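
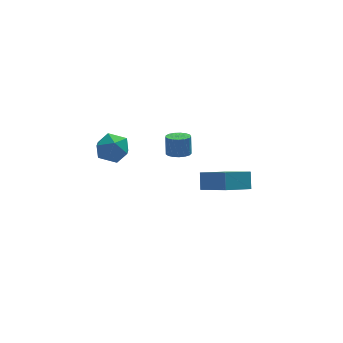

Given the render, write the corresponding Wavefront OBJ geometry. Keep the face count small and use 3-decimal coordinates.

v -2.676 -1.963 3.846
v -2.217 -2.712 3.308
v -3.943 -2.988 4.192
v -3.484 -3.737 3.654
v -3.078 -3.421 4.546
v -2.294 -2.787 4.332
v -3.866 -2.913 3.168
v -3.082 -2.279 2.954
v -2.952 -3.299 2.888
v -2.465 -3.613 3.74
v -3.695 -2.087 3.76
v -3.208 -2.401 4.612
v 0.211 -3.834 3.434
v 0.679 -4.3 3.548
v 0.737 -3.972 4.659
v 0.269 -3.506 4.546
v 0.848 -4.041 3.462
v 0.906 -3.713 4.574
v 0.871 -3.734 3.371
v 0.928 -3.406 4.482
v 0.742 -3.451 3.294
v 0.8 -3.123 4.405
v 0.492 -3.255 3.249
v 0.55 -2.927 4.36
v 0.178 -3.192 3.246
v 0.236 -2.864 4.357
v -0.129 -3.276 3.287
v -0.071 -2.948 4.398
v -0.358 -3.488 3.362
v -0.3 -3.159 4.473
v -0.456 -3.779 3.453
v -0.399 -3.451 4.564
v -0.402 -4.083 3.54
v -0.344 -3.755 4.651
v -0.207 -4.33 3.603
v -0.149 -4.001 4.714
v 0.083 -4.463 3.627
v 0.141 -4.135 4.738
v 0.403 -4.452 3.607
v 0.461 -4.124 4.718
v 2.169 -0.946 -2.092
v 2.312 -0.276 -1.169
v 3.821 -0.2 -2.888
v 3.964 0.47 -1.965
v 3.216 -2.35 -1.235
v 3.359 -1.68 -0.312
v 4.868 -1.604 -2.031
v 5.011 -0.934 -1.108
f 1 12 6
f 1 6 2
f 1 2 8
f 1 8 11
f 1 11 12
f 2 6 10
f 6 12 5
f 12 11 3
f 11 8 7
f 8 2 9
f 4 10 5
f 4 5 3
f 4 3 7
f 4 7 9
f 4 9 10
f 5 10 6
f 3 5 12
f 7 3 11
f 9 7 8
f 10 9 2
f 14 13 17
f 14 17 15
f 15 17 18
f 15 18 16
f 17 13 19
f 17 19 18
f 18 19 20
f 18 20 16
f 19 13 21
f 19 21 20
f 20 21 22
f 20 22 16
f 21 13 23
f 21 23 22
f 22 23 24
f 22 24 16
f 23 13 25
f 23 25 24
f 24 25 26
f 24 26 16
f 25 13 27
f 25 27 26
f 26 27 28
f 26 28 16
f 27 13 29
f 27 29 28
f 28 29 30
f 28 30 16
f 29 13 31
f 29 31 30
f 30 31 32
f 30 32 16
f 31 13 33
f 31 33 32
f 32 33 34
f 32 34 16
f 33 13 35
f 33 35 34
f 34 35 36
f 34 36 16
f 35 13 37
f 35 37 36
f 36 37 38
f 36 38 16
f 37 13 39
f 37 39 38
f 38 39 40
f 38 40 16
f 39 13 14
f 39 14 40
f 40 14 15
f 40 15 16
f 42 44 41
f 45 42 41
f 41 44 43
f 43 45 41
f 42 48 44
f 46 42 45
f 46 48 42
f 44 48 43
f 47 45 43
f 43 48 47
f 47 46 45
f 48 46 47



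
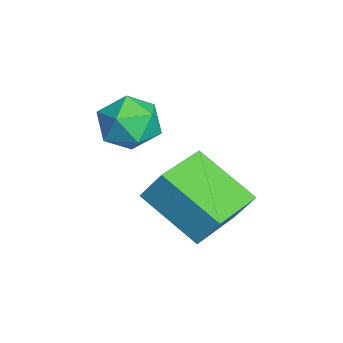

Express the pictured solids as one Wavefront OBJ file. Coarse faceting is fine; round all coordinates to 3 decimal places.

v -3.388 1.521 0.3
v -3.209 1.914 0.997
v -2.612 2.533 -0.47
v -2.434 2.927 0.227
v -2.306 0.793 0.433
v -2.128 1.187 1.13
v -1.531 1.806 -0.337
v -1.352 2.199 0.36
v -3.525 1.062 1.8
v -3.182 0.788 1.263
v -4.438 0.472 1.517
v -4.095 0.198 0.98
v -3.92 0.024 1.628
v -3.356 0.389 1.804
v -4.264 0.871 0.976
v -3.7 1.236 1.152
v -3.638 0.67 0.754
v -3.426 0.147 1.157
v -4.194 1.113 1.623
v -3.982 0.59 2.026
f 2 4 1
f 5 2 1
f 1 4 3
f 3 5 1
f 2 8 4
f 6 2 5
f 6 8 2
f 4 8 3
f 7 5 3
f 3 8 7
f 7 6 5
f 8 6 7
f 9 20 14
f 9 14 10
f 9 10 16
f 9 16 19
f 9 19 20
f 10 14 18
f 14 20 13
f 20 19 11
f 19 16 15
f 16 10 17
f 12 18 13
f 12 13 11
f 12 11 15
f 12 15 17
f 12 17 18
f 13 18 14
f 11 13 20
f 15 11 19
f 17 15 16
f 18 17 10



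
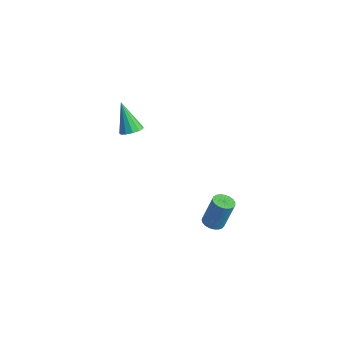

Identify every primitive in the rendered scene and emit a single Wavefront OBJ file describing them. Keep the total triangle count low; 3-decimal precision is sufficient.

v -0.57 2.411 -4.265
v -0.056 2.103 -4.286
v 0.264 2.521 -2.596
v -0.25 2.829 -2.575
v 0.018 2.331 -4.356
v 0.337 2.749 -2.666
v -0.011 2.572 -4.411
v 0.309 2.991 -2.721
v -0.136 2.786 -4.44
v 0.184 3.204 -2.75
v -0.336 2.935 -4.439
v -0.016 3.353 -2.749
v -0.576 2.994 -4.408
v -0.257 3.412 -2.718
v -0.816 2.951 -4.352
v -0.496 3.369 -2.662
v -1.013 2.815 -4.281
v -0.693 3.234 -2.591
v -1.133 2.61 -4.208
v -0.813 3.028 -2.518
v -1.156 2.369 -4.144
v -0.836 2.788 -2.454
v -1.078 2.137 -4.101
v -0.758 2.555 -2.411
v -0.911 1.951 -4.087
v -0.592 2.369 -2.397
v -0.686 1.845 -4.103
v -0.366 2.263 -2.413
v -0.441 1.837 -4.147
v -0.121 2.255 -2.457
v -0.218 1.928 -4.212
v 0.102 2.346 -2.522
v -3.536 -0.434 2.271
v -3.129 -0.028 2.504
v -4.424 -0.446 3.849
v -3.385 0.161 2.361
v -3.69 0.161 2.189
v -3.945 -0.028 2.044
v -4.071 -0.346 1.971
v -4.026 -0.692 1.993
v -3.826 -0.956 2.104
v -3.534 -1.054 2.268
v -3.242 -0.956 2.433
v -3.044 -0.692 2.547
v -3.001 -0.346 2.573
f 2 1 5
f 2 5 3
f 3 5 6
f 3 6 4
f 5 1 7
f 5 7 6
f 6 7 8
f 6 8 4
f 7 1 9
f 7 9 8
f 8 9 10
f 8 10 4
f 9 1 11
f 9 11 10
f 10 11 12
f 10 12 4
f 11 1 13
f 11 13 12
f 12 13 14
f 12 14 4
f 13 1 15
f 13 15 14
f 14 15 16
f 14 16 4
f 15 1 17
f 15 17 16
f 16 17 18
f 16 18 4
f 17 1 19
f 17 19 18
f 18 19 20
f 18 20 4
f 19 1 21
f 19 21 20
f 20 21 22
f 20 22 4
f 21 1 23
f 21 23 22
f 22 23 24
f 22 24 4
f 23 1 25
f 23 25 24
f 24 25 26
f 24 26 4
f 25 1 27
f 25 27 26
f 26 27 28
f 26 28 4
f 27 1 29
f 27 29 28
f 28 29 30
f 28 30 4
f 29 1 31
f 29 31 30
f 30 31 32
f 30 32 4
f 31 1 2
f 31 2 32
f 32 2 3
f 32 3 4
f 34 33 36
f 34 36 35
f 36 33 37
f 36 37 35
f 37 33 38
f 37 38 35
f 38 33 39
f 38 39 35
f 39 33 40
f 39 40 35
f 40 33 41
f 40 41 35
f 41 33 42
f 41 42 35
f 42 33 43
f 42 43 35
f 43 33 44
f 43 44 35
f 44 33 45
f 44 45 35
f 45 33 34
f 45 34 35



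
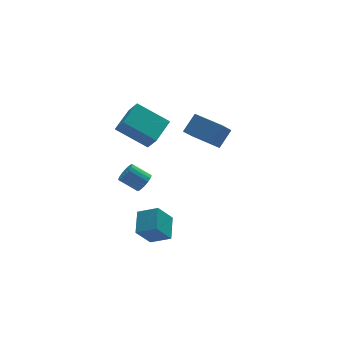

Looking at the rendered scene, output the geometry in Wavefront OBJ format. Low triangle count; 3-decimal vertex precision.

v -2.528 -1.895 -0.398
v -2.206 -1.354 -0.426
v -3.071 -0.803 0.289
v -3.392 -1.345 0.318
v -2.378 -1.337 -0.647
v -3.243 -0.786 0.068
v -2.579 -1.43 -0.819
v -3.444 -0.879 -0.103
v -2.77 -1.615 -0.907
v -3.635 -1.064 -0.192
v -2.913 -1.856 -0.894
v -3.778 -1.305 -0.179
v -2.98 -2.104 -0.783
v -3.844 -1.554 -0.068
v -2.957 -2.312 -0.596
v -3.822 -1.761 0.119
v -2.849 -2.437 -0.369
v -3.714 -1.886 0.346
v -2.677 -2.454 -0.148
v -3.542 -1.903 0.567
v -2.476 -2.361 0.023
v -3.341 -1.81 0.739
v -2.285 -2.176 0.112
v -3.15 -1.625 0.827
v -2.142 -1.935 0.099
v -3.007 -1.384 0.814
v -2.076 -1.686 -0.012
v -2.94 -1.136 0.703
v -2.098 -1.479 -0.199
v -2.963 -0.928 0.516
v -1.592 -1.191 2.286
v -3.088 -0.165 3.422
v -1.824 -0.455 1.315
v -3.32 0.571 2.451
v -0.44 -0.111 2.829
v -1.936 0.915 3.965
v -0.672 0.625 1.858
v -2.168 1.651 2.994
v -2.338 -2.234 -5.086
v -3.245 -2.466 -3.863
v -1.8 -0.965 -4.446
v -2.706 -1.198 -3.223
v -1.394 -2.922 -4.517
v -2.3 -3.155 -3.294
v -0.855 -1.654 -3.877
v -1.762 -1.886 -2.654
v 2.435 -0.087 -0.029
v 1.689 -0.681 0.926
v 1.419 1.473 0.148
v 0.672 0.878 1.103
v 3.288 0.362 0.917
v 2.541 -0.233 1.872
v 2.271 1.921 1.094
v 1.525 1.327 2.049
f 2 1 5
f 2 5 3
f 3 5 6
f 3 6 4
f 5 1 7
f 5 7 6
f 6 7 8
f 6 8 4
f 7 1 9
f 7 9 8
f 8 9 10
f 8 10 4
f 9 1 11
f 9 11 10
f 10 11 12
f 10 12 4
f 11 1 13
f 11 13 12
f 12 13 14
f 12 14 4
f 13 1 15
f 13 15 14
f 14 15 16
f 14 16 4
f 15 1 17
f 15 17 16
f 16 17 18
f 16 18 4
f 17 1 19
f 17 19 18
f 18 19 20
f 18 20 4
f 19 1 21
f 19 21 20
f 20 21 22
f 20 22 4
f 21 1 23
f 21 23 22
f 22 23 24
f 22 24 4
f 23 1 25
f 23 25 24
f 24 25 26
f 24 26 4
f 25 1 27
f 25 27 26
f 26 27 28
f 26 28 4
f 27 1 29
f 27 29 28
f 28 29 30
f 28 30 4
f 29 1 2
f 29 2 30
f 30 2 3
f 30 3 4
f 32 34 31
f 35 32 31
f 31 34 33
f 33 35 31
f 32 38 34
f 36 32 35
f 36 38 32
f 34 38 33
f 37 35 33
f 33 38 37
f 37 36 35
f 38 36 37
f 40 42 39
f 43 40 39
f 39 42 41
f 41 43 39
f 40 46 42
f 44 40 43
f 44 46 40
f 42 46 41
f 45 43 41
f 41 46 45
f 45 44 43
f 46 44 45
f 48 50 47
f 51 48 47
f 47 50 49
f 49 51 47
f 48 54 50
f 52 48 51
f 52 54 48
f 50 54 49
f 53 51 49
f 49 54 53
f 53 52 51
f 54 52 53



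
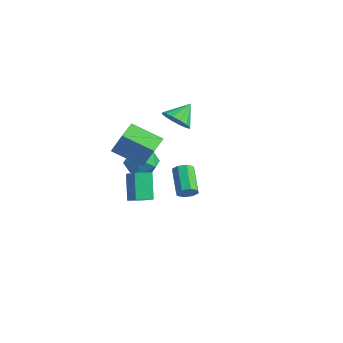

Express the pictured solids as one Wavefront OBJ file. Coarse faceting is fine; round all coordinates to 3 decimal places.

v -3.265 1.089 -0.65
v -2.502 0.182 -0.475
v -4.758 -0.142 -0.525
v -3.995 -1.049 -0.35
v -4.135 -0.211 0.496
v -3.211 0.549 0.419
v -4.049 -0.509 -1.419
v -3.125 0.251 -1.496
v -2.986 -0.807 -0.95
v -3.039 -0.622 0.234
v -4.221 0.662 -1.234
v -4.274 0.847 -0.05
v 4.341 -3.044 2.041
v 4.703 -3.098 2.566
v 3.402 -2.329 3.544
v 3.039 -2.276 3.019
v 4.776 -2.675 2.33
v 3.475 -1.906 3.308
v 4.594 -2.468 1.925
v 3.293 -1.7 2.903
v 4.263 -2.599 1.588
v 2.962 -1.83 2.566
v 3.978 -2.991 1.516
v 2.677 -2.222 2.494
v 3.905 -3.414 1.752
v 2.604 -2.645 2.73
v 4.087 -3.62 2.157
v 2.786 -2.852 3.135
v 4.418 -3.49 2.494
v 3.117 -2.721 3.472
v -1.757 -2.491 -1.886
v -2.65 -1.87 -0.317
v -1.393 -1.502 -2.071
v -2.286 -0.88 -0.501
v -0.574 -2.78 -1.099
v -1.467 -2.158 0.471
v -0.21 -1.79 -1.283
v -1.103 -1.169 0.286
v -2.625 1.803 2.812
v -2.014 2.352 2.207
v -2.715 2.977 3.788
v -2.503 2.456 2.038
v -3.025 2.385 2.075
v -3.44 2.158 2.31
v -3.636 1.836 2.68
v -3.562 1.505 3.084
v -3.237 1.254 3.416
v -2.747 1.15 3.585
v -2.226 1.221 3.548
v -1.811 1.448 3.313
v -1.614 1.77 2.944
v -1.689 2.101 2.539
v -1.339 -1.673 0.893
v -2.897 -2.742 1.833
v -1.874 -0.587 1.241
v -3.432 -1.656 2.181
v -0.228 -1.704 2.699
v -1.786 -2.773 3.639
v -0.763 -0.618 3.047
v -2.321 -1.687 3.987
f 1 12 6
f 1 6 2
f 1 2 8
f 1 8 11
f 1 11 12
f 2 6 10
f 6 12 5
f 12 11 3
f 11 8 7
f 8 2 9
f 4 10 5
f 4 5 3
f 4 3 7
f 4 7 9
f 4 9 10
f 5 10 6
f 3 5 12
f 7 3 11
f 9 7 8
f 10 9 2
f 14 13 17
f 14 17 15
f 15 17 18
f 15 18 16
f 17 13 19
f 17 19 18
f 18 19 20
f 18 20 16
f 19 13 21
f 19 21 20
f 20 21 22
f 20 22 16
f 21 13 23
f 21 23 22
f 22 23 24
f 22 24 16
f 23 13 25
f 23 25 24
f 24 25 26
f 24 26 16
f 25 13 27
f 25 27 26
f 26 27 28
f 26 28 16
f 27 13 29
f 27 29 28
f 28 29 30
f 28 30 16
f 29 13 14
f 29 14 30
f 30 14 15
f 30 15 16
f 32 34 31
f 35 32 31
f 31 34 33
f 33 35 31
f 32 38 34
f 36 32 35
f 36 38 32
f 34 38 33
f 37 35 33
f 33 38 37
f 37 36 35
f 38 36 37
f 40 39 42
f 40 42 41
f 42 39 43
f 42 43 41
f 43 39 44
f 43 44 41
f 44 39 45
f 44 45 41
f 45 39 46
f 45 46 41
f 46 39 47
f 46 47 41
f 47 39 48
f 47 48 41
f 48 39 49
f 48 49 41
f 49 39 50
f 49 50 41
f 50 39 51
f 50 51 41
f 51 39 52
f 51 52 41
f 52 39 40
f 52 40 41
f 54 56 53
f 57 54 53
f 53 56 55
f 55 57 53
f 54 60 56
f 58 54 57
f 58 60 54
f 56 60 55
f 59 57 55
f 55 60 59
f 59 58 57
f 60 58 59



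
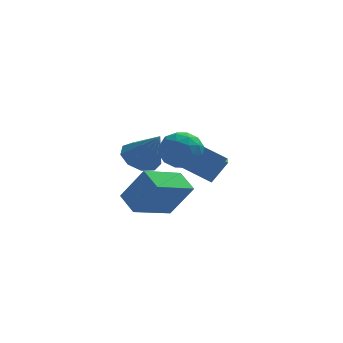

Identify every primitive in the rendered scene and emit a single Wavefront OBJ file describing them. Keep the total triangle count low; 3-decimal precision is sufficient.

v -0.629 0.655 -4.122
v -2.225 -0.565 -3.384
v -1.124 1.604 -3.624
v -2.719 0.384 -2.885
v 0.339 0.336 -2.555
v -1.256 -0.884 -1.816
v -0.155 1.285 -2.056
v -1.751 0.065 -1.318
v -0.647 -1.852 0.46
v 0.181 -2.336 0.338
v -1.001 -2.764 1.682
v -0.173 -3.248 1.56
v -0.156 -2.331 1.867
v 0.063 -1.767 1.111
v -0.883 -3.333 0.909
v -0.664 -2.769 0.153
v 0.036 -3.252 0.616
v 0.485 -2.632 1.208
v -1.305 -2.468 0.812
v -0.856 -1.848 1.404
v -0.202 -2.014 0.292
v -0.618 -3.086 1.728
v -0.608 -2.547 1.908
v -0.121 -2.831 1.837
v -0.272 -1.68 0.746
v 0.215 -1.964 0.675
v 0.017 -1.961 1.573
v -1.035 -3.136 1.345
v -0.548 -3.42 1.274
v -0.699 -2.269 0.183
v -0.212 -2.553 0.112
v -0.837 -3.139 0.447
v 0.199 -2.837 0.383
v -0.008 -3.373 1.102
v -0.426 -3.423 0.719
v -0.297 -3.091 0.275
v 0.463 -2.473 0.731
v 0.255 -3.009 1.45
v 0.265 -2.469 1.63
v 0.394 -2.138 1.186
v 0.378 -3.011 0.894
v -1.075 -2.091 0.57
v -1.283 -2.627 1.289
v -1.214 -2.962 0.834
v -1.085 -2.631 0.39
v -0.812 -1.727 0.918
v -1.019 -2.263 1.637
v -0.523 -2.009 1.745
v -0.394 -1.677 1.301
v -1.198 -2.089 1.126
v -0.521 0.651 -0.967
v 0.214 1.168 -0.069
v -0.387 1.73 -1.698
v 0.348 2.247 -0.8
v 0.992 -0.087 -1.78
v 1.727 0.43 -0.882
v 1.126 0.992 -2.511
v 1.861 1.509 -1.613
v -1.749 2.584 -1.635
v -0.884 2.585 -2.074
v -0.971 1.816 -0.105
v -0.972 3.154 -1.744
v -1.423 3.456 -1.363
v -2.027 3.35 -1.109
v -2.5 2.886 -1.101
v -2.623 2.28 -1.343
v -2.336 1.816 -1.721
v -1.775 1.712 -2.059
v -1.201 2.015 -2.199
f 2 4 1
f 5 2 1
f 1 4 3
f 3 5 1
f 2 8 4
f 6 2 5
f 6 8 2
f 4 8 3
f 7 5 3
f 3 8 7
f 7 6 5
f 8 6 7
f 9 46 25
f 46 20 49
f 25 49 14
f 46 49 25
f 9 25 21
f 25 14 26
f 21 26 10
f 25 26 21
f 9 21 30
f 21 10 31
f 30 31 16
f 21 31 30
f 9 30 42
f 30 16 45
f 42 45 19
f 30 45 42
f 9 42 46
f 42 19 50
f 46 50 20
f 42 50 46
f 10 26 37
f 26 14 40
f 37 40 18
f 26 40 37
f 14 49 27
f 49 20 48
f 27 48 13
f 49 48 27
f 20 50 47
f 50 19 43
f 47 43 11
f 50 43 47
f 19 45 44
f 45 16 32
f 44 32 15
f 45 32 44
f 16 31 36
f 31 10 33
f 36 33 17
f 31 33 36
f 12 38 24
f 38 18 39
f 24 39 13
f 38 39 24
f 12 24 22
f 24 13 23
f 22 23 11
f 24 23 22
f 12 22 29
f 22 11 28
f 29 28 15
f 22 28 29
f 12 29 34
f 29 15 35
f 34 35 17
f 29 35 34
f 12 34 38
f 34 17 41
f 38 41 18
f 34 41 38
f 13 39 27
f 39 18 40
f 27 40 14
f 39 40 27
f 11 23 47
f 23 13 48
f 47 48 20
f 23 48 47
f 15 28 44
f 28 11 43
f 44 43 19
f 28 43 44
f 17 35 36
f 35 15 32
f 36 32 16
f 35 32 36
f 18 41 37
f 41 17 33
f 37 33 10
f 41 33 37
f 52 54 51
f 55 52 51
f 51 54 53
f 53 55 51
f 52 58 54
f 56 52 55
f 56 58 52
f 54 58 53
f 57 55 53
f 53 58 57
f 57 56 55
f 58 56 57
f 60 59 62
f 60 62 61
f 62 59 63
f 62 63 61
f 63 59 64
f 63 64 61
f 64 59 65
f 64 65 61
f 65 59 66
f 65 66 61
f 66 59 67
f 66 67 61
f 67 59 68
f 67 68 61
f 68 59 69
f 68 69 61
f 69 59 60
f 69 60 61



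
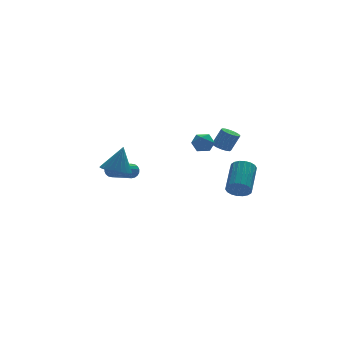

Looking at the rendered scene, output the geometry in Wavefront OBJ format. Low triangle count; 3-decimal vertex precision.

v 3.018 -3.351 -1.883
v 3.719 -3.613 -2.168
v 4.742 -2.01 -1.122
v 4.042 -1.749 -0.837
v 3.613 -3.382 -2.417
v 4.636 -1.779 -1.372
v 3.389 -3.145 -2.561
v 4.412 -1.543 -1.516
v 3.092 -2.95 -2.571
v 4.115 -1.347 -1.525
v 2.78 -2.833 -2.444
v 3.803 -1.231 -1.398
v 2.516 -2.82 -2.206
v 3.539 -1.217 -1.16
v 2.351 -2.911 -1.904
v 3.374 -1.309 -0.858
v 2.318 -3.09 -1.598
v 3.341 -1.487 -0.552
v 2.424 -3.321 -1.348
v 3.447 -1.718 -0.303
v 2.648 -3.557 -1.204
v 3.671 -1.955 -0.159
v 2.945 -3.753 -1.195
v 3.968 -2.15 -0.149
v 3.257 -3.869 -1.322
v 4.28 -2.267 -0.276
v 3.521 -3.883 -1.56
v 4.544 -2.28 -0.514
v 3.686 -3.791 -1.862
v 4.709 -2.189 -0.816
v 0.958 -1.01 1.407
v 1.456 -0.591 1.833
v 1.924 -1.549 0.807
v 2.422 -1.13 1.233
v 2.002 -1.694 1.567
v 1.405 -1.36 1.938
v 1.975 -0.78 0.702
v 1.378 -0.446 1.073
v 2.085 -0.449 1.397
v 2.101 -1.014 1.932
v 1.279 -1.126 0.708
v 1.295 -1.691 1.243
v 3.465 0.267 0.167
v 3.94 0.646 -0.032
v 4.511 0.552 1.154
v 4.035 0.173 1.353
v 3.713 0.852 0.093
v 4.284 0.758 1.28
v 3.419 0.901 0.238
v 3.99 0.808 1.425
v 3.138 0.78 0.364
v 3.709 0.687 1.551
v 2.944 0.522 0.437
v 3.515 0.428 1.624
v 2.889 0.195 0.438
v 3.46 0.102 1.624
v 2.989 -0.112 0.366
v 3.56 -0.206 1.552
v 3.216 -0.318 0.24
v 3.787 -0.412 1.427
v 3.51 -0.368 0.095
v 4.081 -0.461 1.282
v 3.791 -0.247 -0.031
v 4.362 -0.34 1.156
v 3.985 0.012 -0.104
v 4.556 -0.082 1.083
v 4.04 0.338 -0.104
v 4.611 0.245 1.082
v -4.252 -2.202 0.464
v -3.337 -2.2 0.144
v -3.668 -1.938 2.136
v -3.436 -1.81 0.117
v -3.676 -1.487 0.15
v -4.016 -1.289 0.238
v -4.397 -1.248 0.365
v -4.753 -1.372 0.509
v -5.022 -1.639 0.645
v -5.158 -2.004 0.75
v -5.138 -2.403 0.806
v -4.964 -2.767 0.803
v -4.668 -3.033 0.741
v -4.3 -3.156 0.631
v -3.923 -3.114 0.493
v -3.604 -2.913 0.349
v -3.396 -2.59 0.226
v -2.308 0.362 -0.962
v -1.994 0.17 -0.554
v -3.597 -0.834 0.21
v -3.912 -0.642 -0.198
v -2.081 0.379 -0.462
v -3.684 -0.625 0.302
v -2.213 0.585 -0.469
v -3.816 -0.419 0.296
v -2.364 0.747 -0.573
v -3.967 -0.257 0.191
v -2.504 0.832 -0.755
v -4.107 -0.171 0.009
v -2.605 0.825 -0.977
v -4.209 -0.179 -0.213
v -2.648 0.725 -1.197
v -4.251 -0.278 -0.433
v -2.623 0.554 -1.37
v -4.226 -0.45 -0.606
v -2.536 0.345 -1.462
v -4.139 -0.659 -0.698
v -2.404 0.139 -1.456
v -4.007 -0.865 -0.691
v -2.253 -0.023 -1.351
v -3.856 -1.027 -0.587
v -2.113 -0.109 -1.169
v -3.716 -1.112 -0.405
v -2.011 -0.101 -0.947
v -3.615 -1.105 -0.183
v -1.969 -0.002 -0.727
v -3.572 -1.005 0.037
f 2 1 5
f 2 5 3
f 3 5 6
f 3 6 4
f 5 1 7
f 5 7 6
f 6 7 8
f 6 8 4
f 7 1 9
f 7 9 8
f 8 9 10
f 8 10 4
f 9 1 11
f 9 11 10
f 10 11 12
f 10 12 4
f 11 1 13
f 11 13 12
f 12 13 14
f 12 14 4
f 13 1 15
f 13 15 14
f 14 15 16
f 14 16 4
f 15 1 17
f 15 17 16
f 16 17 18
f 16 18 4
f 17 1 19
f 17 19 18
f 18 19 20
f 18 20 4
f 19 1 21
f 19 21 20
f 20 21 22
f 20 22 4
f 21 1 23
f 21 23 22
f 22 23 24
f 22 24 4
f 23 1 25
f 23 25 24
f 24 25 26
f 24 26 4
f 25 1 27
f 25 27 26
f 26 27 28
f 26 28 4
f 27 1 29
f 27 29 28
f 28 29 30
f 28 30 4
f 29 1 2
f 29 2 30
f 30 2 3
f 30 3 4
f 31 42 36
f 31 36 32
f 31 32 38
f 31 38 41
f 31 41 42
f 32 36 40
f 36 42 35
f 42 41 33
f 41 38 37
f 38 32 39
f 34 40 35
f 34 35 33
f 34 33 37
f 34 37 39
f 34 39 40
f 35 40 36
f 33 35 42
f 37 33 41
f 39 37 38
f 40 39 32
f 44 43 47
f 44 47 45
f 45 47 48
f 45 48 46
f 47 43 49
f 47 49 48
f 48 49 50
f 48 50 46
f 49 43 51
f 49 51 50
f 50 51 52
f 50 52 46
f 51 43 53
f 51 53 52
f 52 53 54
f 52 54 46
f 53 43 55
f 53 55 54
f 54 55 56
f 54 56 46
f 55 43 57
f 55 57 56
f 56 57 58
f 56 58 46
f 57 43 59
f 57 59 58
f 58 59 60
f 58 60 46
f 59 43 61
f 59 61 60
f 60 61 62
f 60 62 46
f 61 43 63
f 61 63 62
f 62 63 64
f 62 64 46
f 63 43 65
f 63 65 64
f 64 65 66
f 64 66 46
f 65 43 67
f 65 67 66
f 66 67 68
f 66 68 46
f 67 43 44
f 67 44 68
f 68 44 45
f 68 45 46
f 70 69 72
f 70 72 71
f 72 69 73
f 72 73 71
f 73 69 74
f 73 74 71
f 74 69 75
f 74 75 71
f 75 69 76
f 75 76 71
f 76 69 77
f 76 77 71
f 77 69 78
f 77 78 71
f 78 69 79
f 78 79 71
f 79 69 80
f 79 80 71
f 80 69 81
f 80 81 71
f 81 69 82
f 81 82 71
f 82 69 83
f 82 83 71
f 83 69 84
f 83 84 71
f 84 69 85
f 84 85 71
f 85 69 70
f 85 70 71
f 87 86 90
f 87 90 88
f 88 90 91
f 88 91 89
f 90 86 92
f 90 92 91
f 91 92 93
f 91 93 89
f 92 86 94
f 92 94 93
f 93 94 95
f 93 95 89
f 94 86 96
f 94 96 95
f 95 96 97
f 95 97 89
f 96 86 98
f 96 98 97
f 97 98 99
f 97 99 89
f 98 86 100
f 98 100 99
f 99 100 101
f 99 101 89
f 100 86 102
f 100 102 101
f 101 102 103
f 101 103 89
f 102 86 104
f 102 104 103
f 103 104 105
f 103 105 89
f 104 86 106
f 104 106 105
f 105 106 107
f 105 107 89
f 106 86 108
f 106 108 107
f 107 108 109
f 107 109 89
f 108 86 110
f 108 110 109
f 109 110 111
f 109 111 89
f 110 86 112
f 110 112 111
f 111 112 113
f 111 113 89
f 112 86 114
f 112 114 113
f 113 114 115
f 113 115 89
f 114 86 87
f 114 87 115
f 115 87 88
f 115 88 89



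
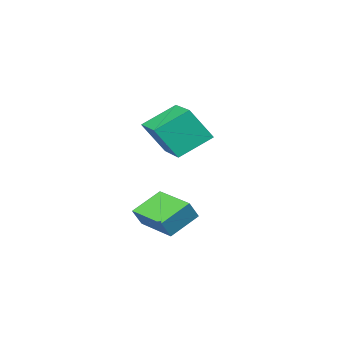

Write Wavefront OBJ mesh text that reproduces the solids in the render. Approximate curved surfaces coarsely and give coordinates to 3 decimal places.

v -1.07 -1.641 -3.268
v -0.646 -1.59 -2.51
v -1.27 0.198 -3.279
v -0.846 0.249 -2.521
v 0.186 -1.509 -3.979
v 0.61 -1.458 -3.221
v -0.014 0.33 -3.99
v 0.41 0.381 -3.232
v -2.083 -1.139 0.471
v -1.339 -1.6 1.798
v -1.573 0.729 0.833
v -0.828 0.267 2.16
v -0.732 -1.347 -0.36
v 0.013 -1.809 0.967
v -0.221 0.52 0.002
v 0.523 0.059 1.329
f 2 4 1
f 5 2 1
f 1 4 3
f 3 5 1
f 2 8 4
f 6 2 5
f 6 8 2
f 4 8 3
f 7 5 3
f 3 8 7
f 7 6 5
f 8 6 7
f 10 12 9
f 13 10 9
f 9 12 11
f 11 13 9
f 10 16 12
f 14 10 13
f 14 16 10
f 12 16 11
f 15 13 11
f 11 16 15
f 15 14 13
f 16 14 15



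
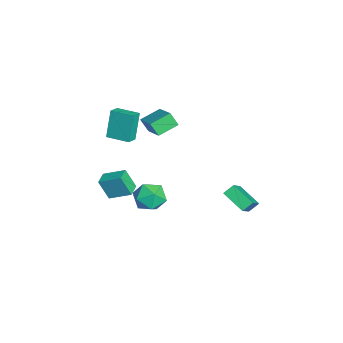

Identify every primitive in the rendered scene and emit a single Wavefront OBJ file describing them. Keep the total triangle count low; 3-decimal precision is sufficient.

v -2.098 -3.635 -4.087
v -2.3 -4.243 -2.72
v -1.637 -2.319 -3.434
v -1.839 -2.927 -2.067
v -1.181 -3.953 -4.093
v -1.383 -4.561 -2.726
v -0.72 -2.637 -3.44
v -0.922 -3.245 -2.073
v -0.323 -4.054 2.185
v -0.94 -3.75 4.01
v -0.998 -3.649 1.89
v -1.614 -3.346 3.715
v 0.414 -2.794 2.225
v -0.202 -2.491 4.05
v -0.26 -2.39 1.93
v -0.877 -2.086 3.755
v -1.245 -0.772 -3.965
v -0.168 -0.586 -3.656
v -1.052 -2.554 -3.564
v 0.025 -2.368 -3.255
v -0.826 -1.957 -2.625
v -0.945 -0.855 -2.873
v -0.275 -2.285 -4.347
v -0.394 -1.183 -4.595
v 0.431 -1.521 -3.892
v 0.091 -1.318 -2.828
v -1.311 -1.822 -4.392
v -1.651 -1.619 -3.328
v 2.619 2.844 -0.942
v 2.4 3.442 -0.457
v 3.653 3.828 -1.688
v 3.434 4.425 -1.204
v 4.066 2.315 0.364
v 3.847 2.912 0.848
v 5.1 3.298 -0.383
v 4.881 3.896 0.102
v -4.028 -1.912 0.813
v -2.293 -1.402 1.69
v -4.617 -0.706 1.277
v -2.882 -0.196 2.154
v -3.738 -1.444 -0.034
v -2.003 -0.934 0.843
v -4.327 -0.238 0.43
v -2.592 0.272 1.307
f 2 4 1
f 5 2 1
f 1 4 3
f 3 5 1
f 2 8 4
f 6 2 5
f 6 8 2
f 4 8 3
f 7 5 3
f 3 8 7
f 7 6 5
f 8 6 7
f 10 12 9
f 13 10 9
f 9 12 11
f 11 13 9
f 10 16 12
f 14 10 13
f 14 16 10
f 12 16 11
f 15 13 11
f 11 16 15
f 15 14 13
f 16 14 15
f 17 28 22
f 17 22 18
f 17 18 24
f 17 24 27
f 17 27 28
f 18 22 26
f 22 28 21
f 28 27 19
f 27 24 23
f 24 18 25
f 20 26 21
f 20 21 19
f 20 19 23
f 20 23 25
f 20 25 26
f 21 26 22
f 19 21 28
f 23 19 27
f 25 23 24
f 26 25 18
f 30 32 29
f 33 30 29
f 29 32 31
f 31 33 29
f 30 36 32
f 34 30 33
f 34 36 30
f 32 36 31
f 35 33 31
f 31 36 35
f 35 34 33
f 36 34 35
f 38 40 37
f 41 38 37
f 37 40 39
f 39 41 37
f 38 44 40
f 42 38 41
f 42 44 38
f 40 44 39
f 43 41 39
f 39 44 43
f 43 42 41
f 44 42 43



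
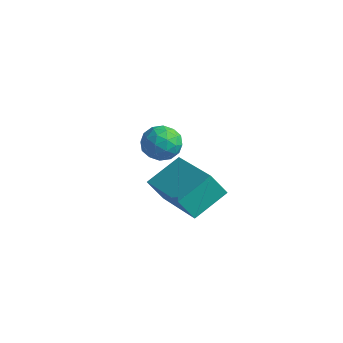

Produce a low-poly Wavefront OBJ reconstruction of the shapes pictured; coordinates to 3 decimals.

v -3.463 3.705 2.968
v -2.985 3.288 2.661
v -4.255 3.332 2.239
v -3.777 2.915 1.932
v -3.999 2.775 2.586
v -3.51 3.006 3.037
v -3.73 3.614 1.863
v -3.241 3.845 2.314
v -3.15 3.232 1.979
v -3.316 2.713 2.425
v -3.924 3.907 2.475
v -4.09 3.388 2.921
v -3.154 3.529 2.879
v -4.086 3.091 2.021
v -4.217 3.008 2.406
v -3.935 2.763 2.226
v -3.463 3.363 3.099
v -3.182 3.118 2.919
v -3.778 2.816 2.875
v -4.058 3.502 1.981
v -3.777 3.257 1.801
v -3.305 3.857 2.674
v -3.023 3.612 2.494
v -3.462 3.804 2.025
v -2.97 3.251 2.297
v -3.436 3.032 1.869
v -3.409 3.443 1.828
v -3.121 3.579 2.093
v -3.068 2.946 2.56
v -3.534 2.727 2.131
v -3.665 2.645 2.515
v -3.377 2.78 2.78
v -3.165 2.914 2.159
v -3.706 3.893 2.769
v -4.172 3.674 2.34
v -3.863 3.84 2.12
v -3.575 3.975 2.385
v -3.804 3.588 3.031
v -4.27 3.369 2.603
v -4.119 3.041 2.807
v -3.831 3.177 3.072
v -4.075 3.706 2.741
v 0.134 0.021 3.627
v 0.37 1.143 4.238
v -1.755 0.722 3.071
v -1.519 1.844 3.682
v 0.479 0.356 2.878
v 0.715 1.478 3.489
v -1.41 1.057 2.322
v -1.174 2.179 2.933
f 1 38 17
f 38 12 41
f 17 41 6
f 38 41 17
f 1 17 13
f 17 6 18
f 13 18 2
f 17 18 13
f 1 13 22
f 13 2 23
f 22 23 8
f 13 23 22
f 1 22 34
f 22 8 37
f 34 37 11
f 22 37 34
f 1 34 38
f 34 11 42
f 38 42 12
f 34 42 38
f 2 18 29
f 18 6 32
f 29 32 10
f 18 32 29
f 6 41 19
f 41 12 40
f 19 40 5
f 41 40 19
f 12 42 39
f 42 11 35
f 39 35 3
f 42 35 39
f 11 37 36
f 37 8 24
f 36 24 7
f 37 24 36
f 8 23 28
f 23 2 25
f 28 25 9
f 23 25 28
f 4 30 16
f 30 10 31
f 16 31 5
f 30 31 16
f 4 16 14
f 16 5 15
f 14 15 3
f 16 15 14
f 4 14 21
f 14 3 20
f 21 20 7
f 14 20 21
f 4 21 26
f 21 7 27
f 26 27 9
f 21 27 26
f 4 26 30
f 26 9 33
f 30 33 10
f 26 33 30
f 5 31 19
f 31 10 32
f 19 32 6
f 31 32 19
f 3 15 39
f 15 5 40
f 39 40 12
f 15 40 39
f 7 20 36
f 20 3 35
f 36 35 11
f 20 35 36
f 9 27 28
f 27 7 24
f 28 24 8
f 27 24 28
f 10 33 29
f 33 9 25
f 29 25 2
f 33 25 29
f 44 46 43
f 47 44 43
f 43 46 45
f 45 47 43
f 44 50 46
f 48 44 47
f 48 50 44
f 46 50 45
f 49 47 45
f 45 50 49
f 49 48 47
f 50 48 49



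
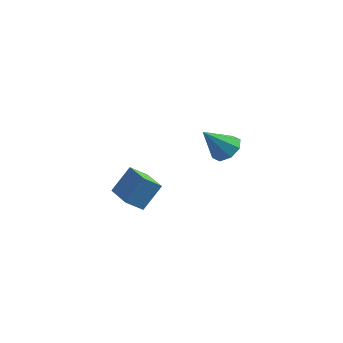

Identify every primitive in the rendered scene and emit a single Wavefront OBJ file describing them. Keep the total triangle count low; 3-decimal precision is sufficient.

v -2.416 -3.578 0.692
v -1.787 -2.641 2.042
v -3.779 -2.23 0.392
v -3.15 -1.293 1.742
v -1.69 -3.007 -0.042
v -1.061 -2.07 1.308
v -3.053 -1.659 -0.342
v -2.424 -0.722 1.008
v 0.036 4.293 0.627
v 0.613 3.493 0.548
v -0.976 3.407 2.213
v 0.9 4.011 1.021
v 0.68 4.695 1.263
v 0.083 5.143 1.133
v -0.541 5.094 0.706
v -0.827 4.575 0.234
v -0.608 3.892 -0.009
v -0.011 3.444 0.122
f 2 4 1
f 5 2 1
f 1 4 3
f 3 5 1
f 2 8 4
f 6 2 5
f 6 8 2
f 4 8 3
f 7 5 3
f 3 8 7
f 7 6 5
f 8 6 7
f 10 9 12
f 10 12 11
f 12 9 13
f 12 13 11
f 13 9 14
f 13 14 11
f 14 9 15
f 14 15 11
f 15 9 16
f 15 16 11
f 16 9 17
f 16 17 11
f 17 9 18
f 17 18 11
f 18 9 10
f 18 10 11



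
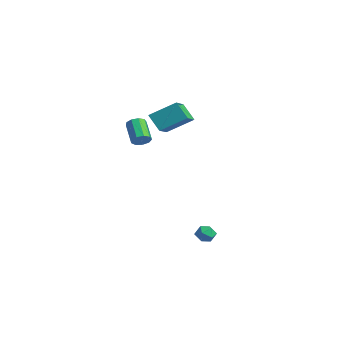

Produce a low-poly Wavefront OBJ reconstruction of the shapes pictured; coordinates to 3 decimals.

v 3.311 0.109 -3.692
v 3.719 -0.381 -3.757
v 2.521 -0.559 -3.603
v 2.929 -1.049 -3.668
v 2.944 -0.688 -3.138
v 3.431 -0.275 -3.193
v 2.809 -0.665 -4.167
v 3.296 -0.252 -4.222
v 3.408 -0.86 -4.05
v 3.492 -0.874 -3.414
v 2.748 -0.066 -3.946
v 2.832 -0.08 -3.31
v -1.154 -1.816 3.973
v -0.494 -0.44 4.909
v -2.462 -0.756 3.337
v -1.802 0.62 4.272
v -0.418 -1.5 2.988
v 0.242 -0.124 3.923
v -1.726 -0.44 2.351
v -1.066 0.936 3.287
v -1.894 -1.899 1.871
v -1.56 -1.538 2.197
v -2.732 -1.32 3.155
v -3.066 -1.681 2.829
v -1.753 -1.328 1.912
v -2.926 -1.109 2.871
v -2.012 -1.384 1.608
v -3.185 -1.166 2.567
v -2.216 -1.682 1.427
v -3.389 -1.463 2.385
v -2.269 -2.081 1.453
v -3.441 -1.863 2.412
v -2.146 -2.395 1.675
v -3.319 -2.177 2.633
v -1.905 -2.477 1.988
v -3.078 -2.259 2.947
v -1.659 -2.289 2.247
v -2.832 -2.07 3.205
v -1.523 -1.918 2.329
v -2.695 -1.7 3.287
f 1 12 6
f 1 6 2
f 1 2 8
f 1 8 11
f 1 11 12
f 2 6 10
f 6 12 5
f 12 11 3
f 11 8 7
f 8 2 9
f 4 10 5
f 4 5 3
f 4 3 7
f 4 7 9
f 4 9 10
f 5 10 6
f 3 5 12
f 7 3 11
f 9 7 8
f 10 9 2
f 14 16 13
f 17 14 13
f 13 16 15
f 15 17 13
f 14 20 16
f 18 14 17
f 18 20 14
f 16 20 15
f 19 17 15
f 15 20 19
f 19 18 17
f 20 18 19
f 22 21 25
f 22 25 23
f 23 25 26
f 23 26 24
f 25 21 27
f 25 27 26
f 26 27 28
f 26 28 24
f 27 21 29
f 27 29 28
f 28 29 30
f 28 30 24
f 29 21 31
f 29 31 30
f 30 31 32
f 30 32 24
f 31 21 33
f 31 33 32
f 32 33 34
f 32 34 24
f 33 21 35
f 33 35 34
f 34 35 36
f 34 36 24
f 35 21 37
f 35 37 36
f 36 37 38
f 36 38 24
f 37 21 39
f 37 39 38
f 38 39 40
f 38 40 24
f 39 21 22
f 39 22 40
f 40 22 23
f 40 23 24



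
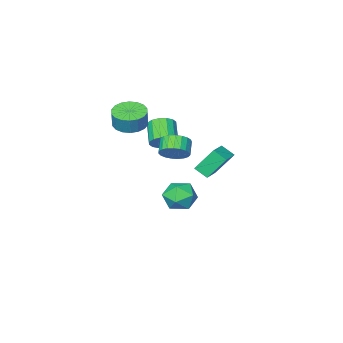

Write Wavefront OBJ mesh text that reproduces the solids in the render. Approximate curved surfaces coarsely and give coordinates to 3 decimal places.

v -0.094 3.927 2.767
v 0.268 3.239 3.277
v 1.019 4.749 3.088
v 1.38 4.061 3.598
v 0.74 3.339 1.382
v 1.101 2.651 1.892
v 1.852 4.161 1.703
v 2.214 3.473 2.213
v -0.012 -2.822 0.825
v 0.656 -3.32 0.656
v 0.041 -4.455 1.567
v -0.628 -3.958 1.735
v 0.77 -3.094 1.015
v 0.155 -4.229 1.926
v 0.675 -2.795 1.324
v 0.06 -3.93 2.234
v 0.396 -2.503 1.498
v -0.219 -3.638 2.409
v 0.007 -2.297 1.493
v -0.608 -3.432 2.403
v -0.387 -2.232 1.308
v -1.002 -3.367 2.218
v -0.681 -2.325 0.993
v -1.296 -3.46 1.904
v -0.795 -2.551 0.634
v -1.41 -3.686 1.545
v -0.7 -2.85 0.326
v -1.315 -3.985 1.236
v -0.421 -3.142 0.151
v -1.036 -4.277 1.062
v -0.032 -3.348 0.157
v -0.647 -4.483 1.067
v 0.362 -3.413 0.342
v -0.253 -4.548 1.252
v 1.128 -0.044 1.493
v 1.703 0.13 2.15
v 1.187 -0.483 2.764
v 0.612 -0.656 2.107
v 1.449 0.394 2.199
v 0.932 -0.219 2.813
v 1.139 0.582 2.126
v 0.622 -0.031 2.74
v 0.827 0.662 1.943
v 0.31 0.049 2.558
v 0.567 0.62 1.683
v 0.05 0.007 2.297
v 0.404 0.464 1.39
v -0.112 -0.149 2.004
v 0.367 0.219 1.114
v -0.15 -0.394 1.729
v 0.461 -0.071 0.905
v -0.056 -0.684 1.519
v 0.671 -0.356 0.796
v 0.154 -0.969 1.411
v 0.959 -0.587 0.809
v 0.443 -1.2 1.423
v 1.277 -0.724 0.939
v 0.761 -1.337 1.553
v 1.57 -0.744 1.165
v 1.053 -1.357 1.78
v 1.785 -0.642 1.448
v 1.269 -1.255 2.063
v 1.888 -0.437 1.739
v 1.371 -1.05 2.353
v 1.859 -0.164 1.987
v 1.342 -0.777 2.601
v 2.43 -2.511 3.227
v 3.271 -1.997 2.963
v 3.47 -1.755 4.069
v 2.63 -2.269 4.333
v 2.949 -1.677 2.951
v 3.148 -1.435 4.057
v 2.524 -1.522 2.994
v 2.724 -1.28 4.1
v 2.081 -1.564 3.083
v 2.28 -1.322 4.189
v 1.707 -1.792 3.2
v 1.906 -1.55 4.307
v 1.476 -2.164 3.323
v 1.676 -1.922 4.429
v 1.434 -2.603 3.427
v 1.634 -2.361 4.533
v 1.59 -3.025 3.491
v 1.789 -2.783 4.597
v 1.912 -3.345 3.503
v 2.111 -3.103 4.609
v 2.336 -3.5 3.46
v 2.536 -3.258 4.566
v 2.78 -3.458 3.371
v 2.979 -3.216 4.477
v 3.154 -3.23 3.253
v 3.353 -2.988 4.36
v 3.384 -2.858 3.131
v 3.584 -2.616 4.237
v 3.426 -2.419 3.027
v 3.626 -2.177 4.133
v -0.131 -0.014 -2.223
v 0.916 -0.239 -2.569
v -0.656 -1.681 -2.731
v 0.391 -1.906 -3.077
v 0.174 -1.793 -1.979
v 0.498 -0.762 -1.665
v -0.238 -1.158 -3.635
v 0.086 -0.127 -3.321
v 0.849 -0.945 -3.442
v 1.104 -1.338 -2.419
v -0.844 -0.582 -2.881
v -0.589 -0.975 -1.858
f 2 4 1
f 5 2 1
f 1 4 3
f 3 5 1
f 2 8 4
f 6 2 5
f 6 8 2
f 4 8 3
f 7 5 3
f 3 8 7
f 7 6 5
f 8 6 7
f 10 9 13
f 10 13 11
f 11 13 14
f 11 14 12
f 13 9 15
f 13 15 14
f 14 15 16
f 14 16 12
f 15 9 17
f 15 17 16
f 16 17 18
f 16 18 12
f 17 9 19
f 17 19 18
f 18 19 20
f 18 20 12
f 19 9 21
f 19 21 20
f 20 21 22
f 20 22 12
f 21 9 23
f 21 23 22
f 22 23 24
f 22 24 12
f 23 9 25
f 23 25 24
f 24 25 26
f 24 26 12
f 25 9 27
f 25 27 26
f 26 27 28
f 26 28 12
f 27 9 29
f 27 29 28
f 28 29 30
f 28 30 12
f 29 9 31
f 29 31 30
f 30 31 32
f 30 32 12
f 31 9 33
f 31 33 32
f 32 33 34
f 32 34 12
f 33 9 10
f 33 10 34
f 34 10 11
f 34 11 12
f 36 35 39
f 36 39 37
f 37 39 40
f 37 40 38
f 39 35 41
f 39 41 40
f 40 41 42
f 40 42 38
f 41 35 43
f 41 43 42
f 42 43 44
f 42 44 38
f 43 35 45
f 43 45 44
f 44 45 46
f 44 46 38
f 45 35 47
f 45 47 46
f 46 47 48
f 46 48 38
f 47 35 49
f 47 49 48
f 48 49 50
f 48 50 38
f 49 35 51
f 49 51 50
f 50 51 52
f 50 52 38
f 51 35 53
f 51 53 52
f 52 53 54
f 52 54 38
f 53 35 55
f 53 55 54
f 54 55 56
f 54 56 38
f 55 35 57
f 55 57 56
f 56 57 58
f 56 58 38
f 57 35 59
f 57 59 58
f 58 59 60
f 58 60 38
f 59 35 61
f 59 61 60
f 60 61 62
f 60 62 38
f 61 35 63
f 61 63 62
f 62 63 64
f 62 64 38
f 63 35 65
f 63 65 64
f 64 65 66
f 64 66 38
f 65 35 36
f 65 36 66
f 66 36 37
f 66 37 38
f 68 67 71
f 68 71 69
f 69 71 72
f 69 72 70
f 71 67 73
f 71 73 72
f 72 73 74
f 72 74 70
f 73 67 75
f 73 75 74
f 74 75 76
f 74 76 70
f 75 67 77
f 75 77 76
f 76 77 78
f 76 78 70
f 77 67 79
f 77 79 78
f 78 79 80
f 78 80 70
f 79 67 81
f 79 81 80
f 80 81 82
f 80 82 70
f 81 67 83
f 81 83 82
f 82 83 84
f 82 84 70
f 83 67 85
f 83 85 84
f 84 85 86
f 84 86 70
f 85 67 87
f 85 87 86
f 86 87 88
f 86 88 70
f 87 67 89
f 87 89 88
f 88 89 90
f 88 90 70
f 89 67 91
f 89 91 90
f 90 91 92
f 90 92 70
f 91 67 93
f 91 93 92
f 92 93 94
f 92 94 70
f 93 67 95
f 93 95 94
f 94 95 96
f 94 96 70
f 95 67 68
f 95 68 96
f 96 68 69
f 96 69 70
f 97 108 102
f 97 102 98
f 97 98 104
f 97 104 107
f 97 107 108
f 98 102 106
f 102 108 101
f 108 107 99
f 107 104 103
f 104 98 105
f 100 106 101
f 100 101 99
f 100 99 103
f 100 103 105
f 100 105 106
f 101 106 102
f 99 101 108
f 103 99 107
f 105 103 104
f 106 105 98



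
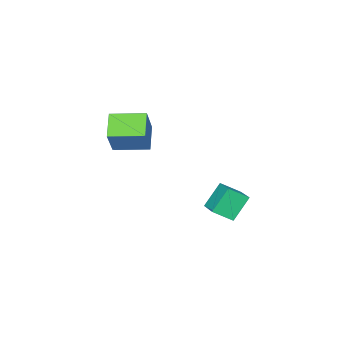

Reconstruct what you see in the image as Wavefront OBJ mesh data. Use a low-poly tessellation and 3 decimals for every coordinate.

v 2.605 -1.988 1.131
v 1.85 -2.771 1.964
v 3.392 -1.385 2.413
v 2.636 -2.168 3.245
v 3.704 -3.172 1.015
v 2.948 -3.955 1.847
v 4.49 -2.569 2.296
v 3.735 -3.352 3.129
v -1.214 -1.392 -4.009
v -2.081 -1.313 -2.837
v -0.408 0.019 -3.508
v -1.275 0.097 -2.336
v -0.505 -1.997 -3.444
v -1.372 -1.919 -2.272
v 0.301 -0.587 -2.943
v -0.566 -0.508 -1.771
f 2 4 1
f 5 2 1
f 1 4 3
f 3 5 1
f 2 8 4
f 6 2 5
f 6 8 2
f 4 8 3
f 7 5 3
f 3 8 7
f 7 6 5
f 8 6 7
f 10 12 9
f 13 10 9
f 9 12 11
f 11 13 9
f 10 16 12
f 14 10 13
f 14 16 10
f 12 16 11
f 15 13 11
f 11 16 15
f 15 14 13
f 16 14 15



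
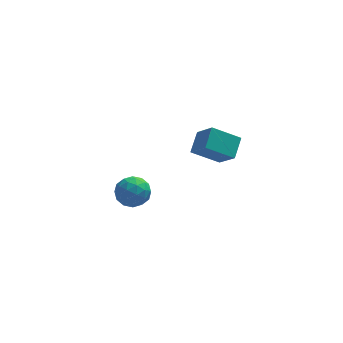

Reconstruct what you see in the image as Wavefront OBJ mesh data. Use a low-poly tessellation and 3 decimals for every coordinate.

v 0.182 -3.853 4.537
v 0.652 -2.733 5.273
v -0.502 -2.784 3.347
v -0.032 -1.664 4.082
v 1.752 -3.896 3.598
v 2.222 -2.776 4.333
v 1.068 -2.827 2.407
v 1.538 -1.707 3.143
v -4.461 0.785 -2.763
v -4.059 1.475 -3.541
v -2.781 0.285 -2.339
v -2.379 0.975 -3.117
v -2.858 1.388 -2.199
v -3.896 1.697 -2.461
v -2.944 0.063 -3.419
v -3.982 0.372 -3.681
v -3.122 1.029 -3.946
v -3.068 1.848 -3.192
v -3.772 -0.088 -2.688
v -3.718 0.731 -1.934
v -4.408 1.174 -3.189
v -2.432 0.586 -2.691
v -2.714 0.829 -2.151
v -2.478 1.234 -2.608
v -4.312 1.304 -2.554
v -4.076 1.71 -3.011
v -3.369 1.659 -2.222
v -2.764 0.05 -2.869
v -2.528 0.456 -3.326
v -4.362 0.526 -3.272
v -4.126 0.931 -3.729
v -3.471 0.101 -3.658
v -3.621 1.318 -3.884
v -2.633 1.024 -3.635
v -2.965 0.488 -3.813
v -3.575 0.669 -3.967
v -3.589 1.799 -3.441
v -2.602 1.505 -3.192
v -2.883 1.747 -2.652
v -3.493 1.929 -2.806
v -3.038 1.537 -3.679
v -4.238 0.255 -2.688
v -3.251 -0.039 -2.439
v -3.347 -0.169 -3.074
v -3.957 0.013 -3.228
v -4.207 0.736 -2.245
v -3.219 0.442 -1.996
v -3.265 1.091 -1.913
v -3.875 1.272 -2.067
v -3.802 0.223 -2.201
f 2 4 1
f 5 2 1
f 1 4 3
f 3 5 1
f 2 8 4
f 6 2 5
f 6 8 2
f 4 8 3
f 7 5 3
f 3 8 7
f 7 6 5
f 8 6 7
f 9 46 25
f 46 20 49
f 25 49 14
f 46 49 25
f 9 25 21
f 25 14 26
f 21 26 10
f 25 26 21
f 9 21 30
f 21 10 31
f 30 31 16
f 21 31 30
f 9 30 42
f 30 16 45
f 42 45 19
f 30 45 42
f 9 42 46
f 42 19 50
f 46 50 20
f 42 50 46
f 10 26 37
f 26 14 40
f 37 40 18
f 26 40 37
f 14 49 27
f 49 20 48
f 27 48 13
f 49 48 27
f 20 50 47
f 50 19 43
f 47 43 11
f 50 43 47
f 19 45 44
f 45 16 32
f 44 32 15
f 45 32 44
f 16 31 36
f 31 10 33
f 36 33 17
f 31 33 36
f 12 38 24
f 38 18 39
f 24 39 13
f 38 39 24
f 12 24 22
f 24 13 23
f 22 23 11
f 24 23 22
f 12 22 29
f 22 11 28
f 29 28 15
f 22 28 29
f 12 29 34
f 29 15 35
f 34 35 17
f 29 35 34
f 12 34 38
f 34 17 41
f 38 41 18
f 34 41 38
f 13 39 27
f 39 18 40
f 27 40 14
f 39 40 27
f 11 23 47
f 23 13 48
f 47 48 20
f 23 48 47
f 15 28 44
f 28 11 43
f 44 43 19
f 28 43 44
f 17 35 36
f 35 15 32
f 36 32 16
f 35 32 36
f 18 41 37
f 41 17 33
f 37 33 10
f 41 33 37



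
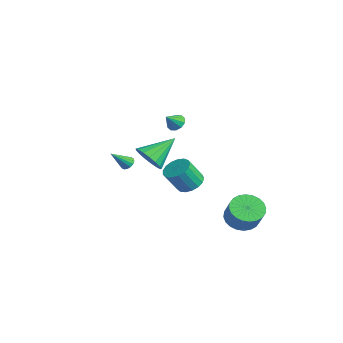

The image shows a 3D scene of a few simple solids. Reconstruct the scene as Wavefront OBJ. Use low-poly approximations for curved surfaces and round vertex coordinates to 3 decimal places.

v -4.008 0.729 0.591
v -3.524 0.491 0.211
v -3.812 -0.049 1.329
v -3.362 0.769 0.462
v -3.447 1.032 0.762
v -3.746 1.179 0.997
v -4.145 1.155 1.077
v -4.492 0.968 0.972
v -4.654 0.69 0.721
v -4.569 0.427 0.421
v -4.27 0.279 0.186
v -3.871 0.304 0.106
v 0.308 -0.458 -2.242
v 0.751 0.208 -1.808
v 0.734 -0.695 -0.404
v 0.292 -1.362 -0.838
v 0.33 0.307 -1.75
v 0.314 -0.597 -0.345
v -0.095 0.23 -1.804
v -0.112 -0.673 -0.4
v -0.428 -0.005 -1.959
v -0.444 -0.908 -0.555
v -0.592 -0.343 -2.179
v -0.609 -1.246 -0.774
v -0.55 -0.708 -2.413
v -0.567 -1.611 -1.008
v -0.311 -1.015 -2.608
v -0.328 -1.919 -1.203
v 0.069 -1.196 -2.719
v 0.053 -2.099 -1.315
v 0.505 -1.207 -2.721
v 0.488 -2.11 -1.317
v 0.895 -1.047 -2.614
v 0.878 -1.95 -1.209
v 1.151 -0.752 -2.421
v 1.134 -1.655 -1.016
v 1.214 -0.389 -2.187
v 1.197 -1.293 -0.783
v 1.069 -0.043 -1.966
v 1.053 -0.946 -0.562
v -3.291 -2.809 -1.761
v -2.974 -2.523 -1.482
v -3.229 -3.931 -0.679
v -3.216 -2.457 -1.4
v -3.478 -2.485 -1.414
v -3.69 -2.6 -1.522
v -3.795 -2.771 -1.693
v -3.765 -2.952 -1.883
v -3.608 -3.095 -2.04
v -3.366 -3.161 -2.122
v -3.104 -3.133 -2.108
v -2.892 -3.018 -2
v -2.787 -2.847 -1.829
v -2.817 -2.666 -1.639
v 3.275 -4.517 1.958
v 4.242 -4.293 1.772
v 3.105 -2.803 3.142
v 4.001 -4.071 1.416
v 3.593 -3.952 1.185
v 3.113 -3.962 1.13
v 2.67 -4.099 1.266
v 2.365 -4.332 1.56
v 2.269 -4.608 1.946
v 2.403 -4.862 2.334
v 2.737 -5.038 2.636
v 3.194 -5.094 2.783
v 3.669 -5.019 2.741
v 4.055 -4.828 2.52
v 4.261 -4.566 2.17
v 3.243 1.382 -4.107
v 3.885 0.704 -4.65
v 4.798 0.58 -3.416
v 4.157 1.258 -2.873
v 4.061 1.076 -4.743
v 4.974 0.952 -3.509
v 4.112 1.494 -4.739
v 5.025 1.37 -3.505
v 4.031 1.895 -4.639
v 4.944 1.771 -3.405
v 3.83 2.218 -4.457
v 4.744 2.094 -3.224
v 3.54 2.414 -4.223
v 4.453 2.29 -2.989
v 3.205 2.453 -3.971
v 4.118 2.329 -2.737
v 2.875 2.328 -3.739
v 3.789 2.204 -2.506
v 2.602 2.06 -3.564
v 3.515 1.936 -2.33
v 2.426 1.688 -3.471
v 3.339 1.564 -2.237
v 2.375 1.27 -3.475
v 3.288 1.146 -2.241
v 2.456 0.869 -3.575
v 3.369 0.745 -2.341
v 2.656 0.546 -3.756
v 3.57 0.422 -2.523
v 2.947 0.35 -3.991
v 3.86 0.226 -2.757
v 3.282 0.311 -4.243
v 4.195 0.187 -3.009
v 3.611 0.436 -4.474
v 4.525 0.312 -3.241
f 2 1 4
f 2 4 3
f 4 1 5
f 4 5 3
f 5 1 6
f 5 6 3
f 6 1 7
f 6 7 3
f 7 1 8
f 7 8 3
f 8 1 9
f 8 9 3
f 9 1 10
f 9 10 3
f 10 1 11
f 10 11 3
f 11 1 12
f 11 12 3
f 12 1 2
f 12 2 3
f 14 13 17
f 14 17 15
f 15 17 18
f 15 18 16
f 17 13 19
f 17 19 18
f 18 19 20
f 18 20 16
f 19 13 21
f 19 21 20
f 20 21 22
f 20 22 16
f 21 13 23
f 21 23 22
f 22 23 24
f 22 24 16
f 23 13 25
f 23 25 24
f 24 25 26
f 24 26 16
f 25 13 27
f 25 27 26
f 26 27 28
f 26 28 16
f 27 13 29
f 27 29 28
f 28 29 30
f 28 30 16
f 29 13 31
f 29 31 30
f 30 31 32
f 30 32 16
f 31 13 33
f 31 33 32
f 32 33 34
f 32 34 16
f 33 13 35
f 33 35 34
f 34 35 36
f 34 36 16
f 35 13 37
f 35 37 36
f 36 37 38
f 36 38 16
f 37 13 39
f 37 39 38
f 38 39 40
f 38 40 16
f 39 13 14
f 39 14 40
f 40 14 15
f 40 15 16
f 42 41 44
f 42 44 43
f 44 41 45
f 44 45 43
f 45 41 46
f 45 46 43
f 46 41 47
f 46 47 43
f 47 41 48
f 47 48 43
f 48 41 49
f 48 49 43
f 49 41 50
f 49 50 43
f 50 41 51
f 50 51 43
f 51 41 52
f 51 52 43
f 52 41 53
f 52 53 43
f 53 41 54
f 53 54 43
f 54 41 42
f 54 42 43
f 56 55 58
f 56 58 57
f 58 55 59
f 58 59 57
f 59 55 60
f 59 60 57
f 60 55 61
f 60 61 57
f 61 55 62
f 61 62 57
f 62 55 63
f 62 63 57
f 63 55 64
f 63 64 57
f 64 55 65
f 64 65 57
f 65 55 66
f 65 66 57
f 66 55 67
f 66 67 57
f 67 55 68
f 67 68 57
f 68 55 69
f 68 69 57
f 69 55 56
f 69 56 57
f 71 70 74
f 71 74 72
f 72 74 75
f 72 75 73
f 74 70 76
f 74 76 75
f 75 76 77
f 75 77 73
f 76 70 78
f 76 78 77
f 77 78 79
f 77 79 73
f 78 70 80
f 78 80 79
f 79 80 81
f 79 81 73
f 80 70 82
f 80 82 81
f 81 82 83
f 81 83 73
f 82 70 84
f 82 84 83
f 83 84 85
f 83 85 73
f 84 70 86
f 84 86 85
f 85 86 87
f 85 87 73
f 86 70 88
f 86 88 87
f 87 88 89
f 87 89 73
f 88 70 90
f 88 90 89
f 89 90 91
f 89 91 73
f 90 70 92
f 90 92 91
f 91 92 93
f 91 93 73
f 92 70 94
f 92 94 93
f 93 94 95
f 93 95 73
f 94 70 96
f 94 96 95
f 95 96 97
f 95 97 73
f 96 70 98
f 96 98 97
f 97 98 99
f 97 99 73
f 98 70 100
f 98 100 99
f 99 100 101
f 99 101 73
f 100 70 102
f 100 102 101
f 101 102 103
f 101 103 73
f 102 70 71
f 102 71 103
f 103 71 72
f 103 72 73



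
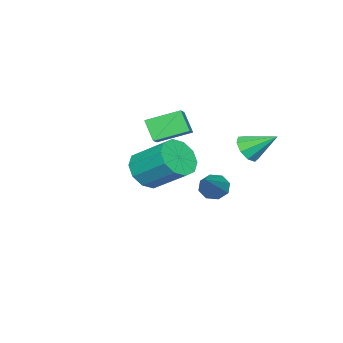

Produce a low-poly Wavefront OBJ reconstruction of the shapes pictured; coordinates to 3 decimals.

v -2.957 -4.303 -4.439
v -1.969 -4.353 -4.401
v -1.935 -2.806 -3.264
v -2.923 -2.757 -3.301
v -2.123 -3.999 -4.877
v -2.089 -2.453 -3.739
v -2.595 -3.762 -5.185
v -2.561 -2.216 -4.047
v -3.206 -3.732 -5.208
v -3.172 -2.185 -4.07
v -3.721 -3.919 -4.938
v -3.687 -2.373 -3.8
v -3.945 -4.254 -4.476
v -3.911 -2.707 -3.339
v -3.791 -4.607 -4.001
v -3.757 -3.061 -2.863
v -3.319 -4.844 -3.693
v -3.285 -3.298 -2.555
v -2.708 -4.875 -3.67
v -2.674 -3.328 -2.532
v -2.193 -4.687 -3.94
v -2.159 -3.141 -2.802
v -3.006 -2.573 -0.777
v -2.14 -2.198 -0.272
v -2.741 -2.002 -1.655
v -1.876 -1.627 -1.15
v -2.204 -3.733 -1.29
v -1.339 -3.358 -0.785
v -1.94 -3.162 -2.168
v -1.074 -2.787 -1.663
v -2.811 0.43 -1.987
v -2.245 0.754 -2.242
v -3.089 1.57 -1.153
v -2.628 0.857 -2.51
v -3.097 0.76 -2.534
v -3.431 0.508 -2.301
v -3.475 0.22 -1.922
v -3.209 0.03 -1.572
v -2.756 0.027 -1.417
v -2.329 0.212 -1.528
v -2.127 0.5 -1.854
v 0.512 0.91 -2.537
v 0.822 0.42 -2.725
v 2.088 1.45 -1.343
v 0.898 0.793 -2.994
v 0.748 1.235 -2.996
v 0.459 1.487 -2.729
v 0.202 1.401 -2.349
v 0.125 1.027 -2.08
v 0.275 0.585 -2.078
v 0.564 0.333 -2.345
f 2 1 5
f 2 5 3
f 3 5 6
f 3 6 4
f 5 1 7
f 5 7 6
f 6 7 8
f 6 8 4
f 7 1 9
f 7 9 8
f 8 9 10
f 8 10 4
f 9 1 11
f 9 11 10
f 10 11 12
f 10 12 4
f 11 1 13
f 11 13 12
f 12 13 14
f 12 14 4
f 13 1 15
f 13 15 14
f 14 15 16
f 14 16 4
f 15 1 17
f 15 17 16
f 16 17 18
f 16 18 4
f 17 1 19
f 17 19 18
f 18 19 20
f 18 20 4
f 19 1 21
f 19 21 20
f 20 21 22
f 20 22 4
f 21 1 2
f 21 2 22
f 22 2 3
f 22 3 4
f 24 26 23
f 27 24 23
f 23 26 25
f 25 27 23
f 24 30 26
f 28 24 27
f 28 30 24
f 26 30 25
f 29 27 25
f 25 30 29
f 29 28 27
f 30 28 29
f 32 31 34
f 32 34 33
f 34 31 35
f 34 35 33
f 35 31 36
f 35 36 33
f 36 31 37
f 36 37 33
f 37 31 38
f 37 38 33
f 38 31 39
f 38 39 33
f 39 31 40
f 39 40 33
f 40 31 41
f 40 41 33
f 41 31 32
f 41 32 33
f 43 42 45
f 43 45 44
f 45 42 46
f 45 46 44
f 46 42 47
f 46 47 44
f 47 42 48
f 47 48 44
f 48 42 49
f 48 49 44
f 49 42 50
f 49 50 44
f 50 42 51
f 50 51 44
f 51 42 43
f 51 43 44



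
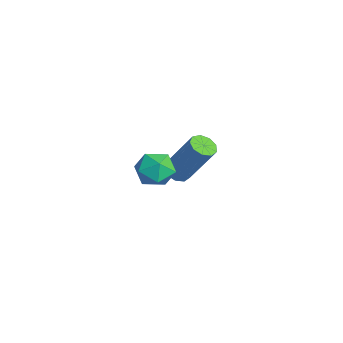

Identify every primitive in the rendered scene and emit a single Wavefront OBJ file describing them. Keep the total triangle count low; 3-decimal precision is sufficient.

v 2.669 2.11 -0.609
v 3.377 2.051 -0.347
v 2.503 0.909 -0.433
v 3.211 0.85 -0.171
v 2.687 1.22 0.232
v 2.79 1.962 0.123
v 3.09 0.998 -0.903
v 3.193 1.74 -1.012
v 3.637 1.363 -0.529
v 3.388 1.501 0.173
v 2.492 1.459 -0.953
v 2.243 1.597 -0.251
v -1.499 3.569 -3.952
v -1.215 3.116 -3.878
v -0.476 3.858 -2.174
v -0.761 4.311 -2.248
v -1.016 3.361 -4.071
v -0.277 4.102 -2.367
v -1.043 3.703 -4.208
v -0.304 4.444 -2.504
v -1.284 3.982 -4.225
v -0.545 4.724 -2.521
v -1.625 4.069 -4.115
v -0.887 4.81 -2.41
v -1.908 3.921 -3.928
v -1.169 4.663 -2.224
v -2 3.609 -3.753
v -1.261 4.351 -2.048
v -1.857 3.279 -3.671
v -1.118 4.02 -1.966
v -1.547 3.084 -3.72
v -0.809 3.825 -2.016
f 1 12 6
f 1 6 2
f 1 2 8
f 1 8 11
f 1 11 12
f 2 6 10
f 6 12 5
f 12 11 3
f 11 8 7
f 8 2 9
f 4 10 5
f 4 5 3
f 4 3 7
f 4 7 9
f 4 9 10
f 5 10 6
f 3 5 12
f 7 3 11
f 9 7 8
f 10 9 2
f 14 13 17
f 14 17 15
f 15 17 18
f 15 18 16
f 17 13 19
f 17 19 18
f 18 19 20
f 18 20 16
f 19 13 21
f 19 21 20
f 20 21 22
f 20 22 16
f 21 13 23
f 21 23 22
f 22 23 24
f 22 24 16
f 23 13 25
f 23 25 24
f 24 25 26
f 24 26 16
f 25 13 27
f 25 27 26
f 26 27 28
f 26 28 16
f 27 13 29
f 27 29 28
f 28 29 30
f 28 30 16
f 29 13 31
f 29 31 30
f 30 31 32
f 30 32 16
f 31 13 14
f 31 14 32
f 32 14 15
f 32 15 16



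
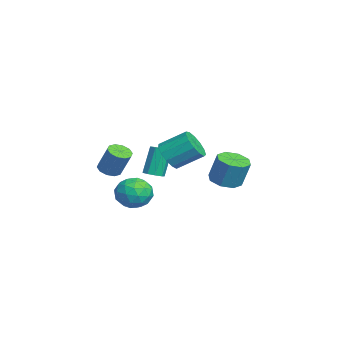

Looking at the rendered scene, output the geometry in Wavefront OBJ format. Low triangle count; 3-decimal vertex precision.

v -0.872 -0.712 -1.416
v 0.086 -0.577 -1.848
v 0.331 0.987 -0.816
v -0.628 0.852 -0.384
v -0.299 -0.286 -2.199
v -0.055 1.279 -1.167
v -0.867 -0.129 -2.301
v -0.622 1.435 -1.269
v -1.436 -0.158 -2.122
v -1.191 1.406 -1.091
v -1.826 -0.363 -1.719
v -1.581 1.202 -0.687
v -1.914 -0.679 -1.22
v -1.669 0.886 -0.188
v -1.67 -1.005 -0.783
v -1.426 0.56 0.249
v -1.174 -1.238 -0.546
v -0.929 0.326 0.485
v -0.582 -1.305 -0.586
v -0.337 0.26 0.445
v -0.082 -1.183 -0.89
v 0.163 0.382 0.142
v 0.167 -0.912 -1.36
v 0.412 0.653 -0.328
v 2.89 -2.943 -3.107
v 3.716 -2.133 -3.099
v 3.764 -3.847 -1.721
v 4.59 -3.037 -1.713
v 3.521 -2.778 -1.353
v 2.981 -2.219 -2.21
v 4.499 -3.761 -2.61
v 3.959 -3.202 -3.467
v 4.71 -2.638 -2.792
v 4.106 -2.031 -2.015
v 3.374 -3.949 -2.805
v 2.77 -3.342 -2.028
v 3.226 -2.458 -3.225
v 4.254 -3.522 -1.595
v 3.626 -3.369 -1.384
v 4.111 -2.893 -1.379
v 2.795 -2.509 -2.702
v 3.28 -2.033 -2.697
v 3.166 -2.412 -1.671
v 4.2 -3.947 -2.123
v 4.685 -3.471 -2.118
v 3.369 -3.087 -3.441
v 3.854 -2.611 -3.436
v 4.314 -3.568 -3.149
v 4.296 -2.279 -3.039
v 4.809 -2.811 -2.225
v 4.756 -3.236 -2.752
v 4.438 -2.908 -3.256
v 3.941 -1.922 -2.583
v 4.454 -2.454 -1.768
v 3.827 -2.302 -1.556
v 3.509 -1.973 -2.06
v 4.525 -2.22 -2.402
v 3.026 -3.526 -3.052
v 3.539 -4.058 -2.237
v 3.971 -4.007 -2.76
v 3.653 -3.678 -3.264
v 2.671 -3.169 -2.595
v 3.184 -3.701 -1.781
v 3.042 -3.072 -1.564
v 2.724 -2.744 -2.068
v 2.955 -3.76 -2.418
v -3.089 2.843 -4.307
v -2.147 3.233 -4.598
v -1.79 3.707 -2.804
v -2.731 3.317 -2.513
v -2.737 3.79 -4.628
v -2.379 4.264 -2.833
v -3.532 3.792 -4.47
v -3.175 4.266 -2.675
v -4.068 3.238 -4.216
v -3.711 3.712 -2.422
v -4.03 2.453 -4.016
v -3.673 2.927 -2.222
v -3.441 1.896 -3.987
v -3.083 2.37 -2.192
v -2.645 1.894 -4.145
v -2.288 2.368 -2.35
v -2.109 2.448 -4.398
v -1.752 2.922 -2.604
v 2.262 -4.245 -1.114
v 2.888 -4.005 -1.427
v 3.444 -3.435 0.12
v 2.818 -3.675 0.434
v 2.583 -3.665 -1.443
v 3.138 -3.095 0.105
v 2.155 -3.546 -1.333
v 2.711 -2.976 0.215
v 1.768 -3.695 -1.139
v 2.324 -3.124 0.408
v 1.57 -4.053 -0.936
v 2.125 -3.483 0.611
v 1.636 -4.485 -0.8
v 2.192 -3.915 0.747
v 1.942 -4.825 -0.785
v 2.497 -4.255 0.763
v 2.369 -4.944 -0.895
v 2.925 -4.374 0.653
v 2.756 -4.796 -1.088
v 3.312 -4.225 0.459
v 2.955 -4.437 -1.291
v 3.51 -3.867 0.256
v -3.573 -1.378 -3.88
v -3.091 -0.898 -3.865
v -3.646 -0.402 -1.965
v -4.127 -0.882 -1.98
v -3.489 -0.72 -4.027
v -4.043 -0.223 -2.128
v -3.926 -0.85 -4.121
v -4.48 -0.353 -2.222
v -4.197 -1.227 -4.102
v -4.752 -0.73 -2.202
v -4.177 -1.675 -3.978
v -4.731 -1.178 -2.079
v -3.873 -1.984 -3.809
v -4.428 -1.487 -1.91
v -3.43 -2.01 -3.673
v -3.984 -1.513 -1.773
v -3.053 -1.74 -3.633
v -3.607 -1.244 -1.734
v -2.919 -1.301 -3.709
v -3.474 -0.805 -1.81
f 2 1 5
f 2 5 3
f 3 5 6
f 3 6 4
f 5 1 7
f 5 7 6
f 6 7 8
f 6 8 4
f 7 1 9
f 7 9 8
f 8 9 10
f 8 10 4
f 9 1 11
f 9 11 10
f 10 11 12
f 10 12 4
f 11 1 13
f 11 13 12
f 12 13 14
f 12 14 4
f 13 1 15
f 13 15 14
f 14 15 16
f 14 16 4
f 15 1 17
f 15 17 16
f 16 17 18
f 16 18 4
f 17 1 19
f 17 19 18
f 18 19 20
f 18 20 4
f 19 1 21
f 19 21 20
f 20 21 22
f 20 22 4
f 21 1 23
f 21 23 22
f 22 23 24
f 22 24 4
f 23 1 2
f 23 2 24
f 24 2 3
f 24 3 4
f 25 62 41
f 62 36 65
f 41 65 30
f 62 65 41
f 25 41 37
f 41 30 42
f 37 42 26
f 41 42 37
f 25 37 46
f 37 26 47
f 46 47 32
f 37 47 46
f 25 46 58
f 46 32 61
f 58 61 35
f 46 61 58
f 25 58 62
f 58 35 66
f 62 66 36
f 58 66 62
f 26 42 53
f 42 30 56
f 53 56 34
f 42 56 53
f 30 65 43
f 65 36 64
f 43 64 29
f 65 64 43
f 36 66 63
f 66 35 59
f 63 59 27
f 66 59 63
f 35 61 60
f 61 32 48
f 60 48 31
f 61 48 60
f 32 47 52
f 47 26 49
f 52 49 33
f 47 49 52
f 28 54 40
f 54 34 55
f 40 55 29
f 54 55 40
f 28 40 38
f 40 29 39
f 38 39 27
f 40 39 38
f 28 38 45
f 38 27 44
f 45 44 31
f 38 44 45
f 28 45 50
f 45 31 51
f 50 51 33
f 45 51 50
f 28 50 54
f 50 33 57
f 54 57 34
f 50 57 54
f 29 55 43
f 55 34 56
f 43 56 30
f 55 56 43
f 27 39 63
f 39 29 64
f 63 64 36
f 39 64 63
f 31 44 60
f 44 27 59
f 60 59 35
f 44 59 60
f 33 51 52
f 51 31 48
f 52 48 32
f 51 48 52
f 34 57 53
f 57 33 49
f 53 49 26
f 57 49 53
f 68 67 71
f 68 71 69
f 69 71 72
f 69 72 70
f 71 67 73
f 71 73 72
f 72 73 74
f 72 74 70
f 73 67 75
f 73 75 74
f 74 75 76
f 74 76 70
f 75 67 77
f 75 77 76
f 76 77 78
f 76 78 70
f 77 67 79
f 77 79 78
f 78 79 80
f 78 80 70
f 79 67 81
f 79 81 80
f 80 81 82
f 80 82 70
f 81 67 83
f 81 83 82
f 82 83 84
f 82 84 70
f 83 67 68
f 83 68 84
f 84 68 69
f 84 69 70
f 86 85 89
f 86 89 87
f 87 89 90
f 87 90 88
f 89 85 91
f 89 91 90
f 90 91 92
f 90 92 88
f 91 85 93
f 91 93 92
f 92 93 94
f 92 94 88
f 93 85 95
f 93 95 94
f 94 95 96
f 94 96 88
f 95 85 97
f 95 97 96
f 96 97 98
f 96 98 88
f 97 85 99
f 97 99 98
f 98 99 100
f 98 100 88
f 99 85 101
f 99 101 100
f 100 101 102
f 100 102 88
f 101 85 103
f 101 103 102
f 102 103 104
f 102 104 88
f 103 85 105
f 103 105 104
f 104 105 106
f 104 106 88
f 105 85 86
f 105 86 106
f 106 86 87
f 106 87 88
f 108 107 111
f 108 111 109
f 109 111 112
f 109 112 110
f 111 107 113
f 111 113 112
f 112 113 114
f 112 114 110
f 113 107 115
f 113 115 114
f 114 115 116
f 114 116 110
f 115 107 117
f 115 117 116
f 116 117 118
f 116 118 110
f 117 107 119
f 117 119 118
f 118 119 120
f 118 120 110
f 119 107 121
f 119 121 120
f 120 121 122
f 120 122 110
f 121 107 123
f 121 123 122
f 122 123 124
f 122 124 110
f 123 107 125
f 123 125 124
f 124 125 126
f 124 126 110
f 125 107 108
f 125 108 126
f 126 108 109
f 126 109 110



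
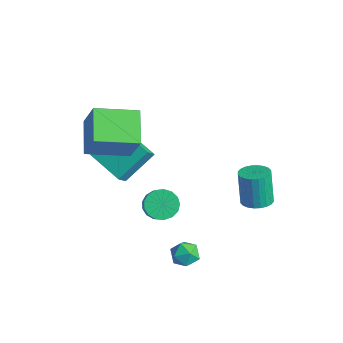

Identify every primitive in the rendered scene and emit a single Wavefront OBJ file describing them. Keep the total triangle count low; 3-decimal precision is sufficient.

v 1.675 -3.107 -1.234
v 2.175 -2.801 -1.713
v 2.385 -4.099 -1.127
v 2.885 -3.793 -1.606
v 2.791 -3.497 -0.915
v 2.353 -2.884 -0.981
v 2.207 -4.016 -1.859
v 1.769 -3.403 -1.925
v 2.504 -3.363 -2.099
v 2.865 -3.042 -1.516
v 1.695 -3.858 -1.324
v 2.056 -3.537 -0.741
v -3.295 -5.349 2.52
v -4.746 -4.479 3.386
v -2.4 -3.402 2.065
v -3.85 -2.533 2.932
v -2.25 -5.407 4.328
v -3.7 -4.538 5.195
v -1.354 -3.461 3.874
v -2.805 -2.591 4.74
v 1.747 0.874 -0.238
v 2.272 0.325 -0.059
v 1.817 0.458 1.678
v 1.293 1.006 1.498
v 2.44 0.578 -0.034
v 1.985 0.71 1.702
v 2.502 0.875 -0.041
v 2.047 1.008 1.696
v 2.449 1.173 -0.077
v 1.995 1.306 1.659
v 2.29 1.425 -0.138
v 1.835 1.558 1.598
v 2.048 1.593 -0.215
v 1.593 1.726 1.522
v 1.76 1.651 -0.294
v 1.305 1.784 1.442
v 1.47 1.592 -0.366
v 1.016 1.724 1.371
v 1.223 1.422 -0.418
v 0.768 1.555 1.319
v 1.055 1.17 -0.442
v 0.6 1.302 1.294
v 0.993 0.872 -0.436
v 0.538 1.005 1.301
v 1.045 0.574 -0.399
v 0.591 0.707 1.337
v 1.205 0.322 -0.338
v 0.75 0.455 1.398
v 1.447 0.154 -0.262
v 0.992 0.287 1.475
v 1.735 0.096 -0.182
v 1.28 0.229 1.554
v 2.024 0.156 -0.111
v 1.57 0.288 1.626
v -4.529 -4.323 0.947
v -4.482 -2.738 2.214
v -4.851 -3.752 0.245
v -4.803 -2.167 1.512
v -2.617 -3.933 0.388
v -2.569 -2.348 1.655
v -2.938 -3.362 -0.314
v -2.891 -1.777 0.953
v -1.459 -2.428 -1.436
v -0.906 -2.649 -2.014
v 0.413 -3.353 -0.482
v -0.141 -3.132 0.096
v -0.807 -2.274 -1.926
v 0.511 -2.978 -0.394
v -0.858 -1.935 -1.726
v 0.46 -2.639 -0.195
v -1.047 -1.708 -1.46
v 0.272 -2.412 0.072
v -1.33 -1.647 -1.188
v -0.011 -2.35 0.344
v -1.642 -1.764 -0.973
v -0.324 -2.468 0.559
v -1.913 -2.034 -0.864
v -0.595 -2.737 0.668
v -2.08 -2.393 -0.886
v -0.761 -3.097 0.646
v -2.104 -2.761 -1.034
v -0.786 -3.465 0.498
v -1.981 -3.053 -1.274
v -0.663 -3.757 0.258
v -1.738 -3.201 -1.551
v -0.42 -3.905 -0.019
v -1.431 -3.173 -1.802
v -0.113 -3.876 -0.27
v -1.131 -2.973 -1.969
v 0.187 -3.677 -0.437
f 1 12 6
f 1 6 2
f 1 2 8
f 1 8 11
f 1 11 12
f 2 6 10
f 6 12 5
f 12 11 3
f 11 8 7
f 8 2 9
f 4 10 5
f 4 5 3
f 4 3 7
f 4 7 9
f 4 9 10
f 5 10 6
f 3 5 12
f 7 3 11
f 9 7 8
f 10 9 2
f 14 16 13
f 17 14 13
f 13 16 15
f 15 17 13
f 14 20 16
f 18 14 17
f 18 20 14
f 16 20 15
f 19 17 15
f 15 20 19
f 19 18 17
f 20 18 19
f 22 21 25
f 22 25 23
f 23 25 26
f 23 26 24
f 25 21 27
f 25 27 26
f 26 27 28
f 26 28 24
f 27 21 29
f 27 29 28
f 28 29 30
f 28 30 24
f 29 21 31
f 29 31 30
f 30 31 32
f 30 32 24
f 31 21 33
f 31 33 32
f 32 33 34
f 32 34 24
f 33 21 35
f 33 35 34
f 34 35 36
f 34 36 24
f 35 21 37
f 35 37 36
f 36 37 38
f 36 38 24
f 37 21 39
f 37 39 38
f 38 39 40
f 38 40 24
f 39 21 41
f 39 41 40
f 40 41 42
f 40 42 24
f 41 21 43
f 41 43 42
f 42 43 44
f 42 44 24
f 43 21 45
f 43 45 44
f 44 45 46
f 44 46 24
f 45 21 47
f 45 47 46
f 46 47 48
f 46 48 24
f 47 21 49
f 47 49 48
f 48 49 50
f 48 50 24
f 49 21 51
f 49 51 50
f 50 51 52
f 50 52 24
f 51 21 53
f 51 53 52
f 52 53 54
f 52 54 24
f 53 21 22
f 53 22 54
f 54 22 23
f 54 23 24
f 56 58 55
f 59 56 55
f 55 58 57
f 57 59 55
f 56 62 58
f 60 56 59
f 60 62 56
f 58 62 57
f 61 59 57
f 57 62 61
f 61 60 59
f 62 60 61
f 64 63 67
f 64 67 65
f 65 67 68
f 65 68 66
f 67 63 69
f 67 69 68
f 68 69 70
f 68 70 66
f 69 63 71
f 69 71 70
f 70 71 72
f 70 72 66
f 71 63 73
f 71 73 72
f 72 73 74
f 72 74 66
f 73 63 75
f 73 75 74
f 74 75 76
f 74 76 66
f 75 63 77
f 75 77 76
f 76 77 78
f 76 78 66
f 77 63 79
f 77 79 78
f 78 79 80
f 78 80 66
f 79 63 81
f 79 81 80
f 80 81 82
f 80 82 66
f 81 63 83
f 81 83 82
f 82 83 84
f 82 84 66
f 83 63 85
f 83 85 84
f 84 85 86
f 84 86 66
f 85 63 87
f 85 87 86
f 86 87 88
f 86 88 66
f 87 63 89
f 87 89 88
f 88 89 90
f 88 90 66
f 89 63 64
f 89 64 90
f 90 64 65
f 90 65 66



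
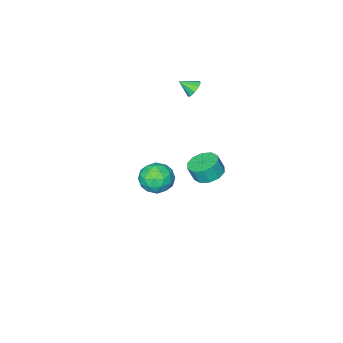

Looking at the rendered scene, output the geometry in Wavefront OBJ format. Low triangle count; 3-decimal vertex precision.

v -3.982 -1.174 -4.049
v -3.142 -1.468 -4.381
v -2.837 -1.7 -3.403
v -3.678 -1.406 -3.071
v -3.099 -0.896 -4.258
v -2.794 -1.128 -3.281
v -3.392 -0.429 -4.056
v -3.087 -0.662 -3.078
v -3.912 -0.247 -3.851
v -3.607 -0.48 -2.873
v -4.458 -0.419 -3.721
v -4.153 -0.652 -2.744
v -4.823 -0.88 -3.717
v -4.518 -1.112 -2.739
v -4.866 -1.452 -3.839
v -4.561 -1.684 -2.862
v -4.573 -1.918 -4.042
v -4.268 -2.151 -3.064
v -4.053 -2.1 -4.247
v -3.748 -2.333 -3.269
v -3.507 -1.928 -4.376
v -3.202 -2.161 -3.399
v 2.752 3.926 1.83
v 3.739 3.784 1.777
v 2.581 2.476 2.523
v 3.568 2.334 2.47
v 3.195 3.02 3.093
v 3.301 3.916 2.665
v 3.019 2.344 1.635
v 3.125 3.24 1.207
v 3.905 2.806 1.657
v 4.013 3.224 2.558
v 2.307 3.036 1.742
v 2.415 3.454 2.643
v 3.261 3.982 1.742
v 3.059 2.278 2.558
v 2.84 2.681 2.924
v 3.42 2.597 2.892
v 3.003 4.06 2.264
v 3.583 3.976 2.233
v 3.263 3.527 3.007
v 2.737 2.284 2.067
v 3.317 2.2 2.036
v 2.9 3.663 1.408
v 3.48 3.579 1.376
v 3.057 2.733 1.293
v 3.938 3.324 1.641
v 3.837 2.472 2.048
v 3.515 2.478 1.558
v 3.577 3.004 1.306
v 4.002 3.57 2.17
v 3.901 2.717 2.578
v 3.682 3.121 2.944
v 3.744 3.647 2.692
v 4.099 2.995 2.1
v 2.419 3.543 1.722
v 2.318 2.69 2.13
v 2.576 2.613 1.608
v 2.638 3.139 1.356
v 2.483 3.788 2.252
v 2.382 2.936 2.659
v 2.743 3.256 2.994
v 2.805 3.782 2.742
v 2.221 3.265 2.2
v -4.177 -2.761 2.118
v -3.664 -2.457 1.95
v -3.603 -3.419 2.682
v -3.821 -2.289 2.306
v -4.145 -2.342 2.574
v -4.484 -2.591 2.629
v -4.68 -2.919 2.445
v -4.64 -3.173 2.108
v -4.384 -3.234 1.775
v -4.031 -3.074 1.603
v -3.746 -2.767 1.672
f 2 1 5
f 2 5 3
f 3 5 6
f 3 6 4
f 5 1 7
f 5 7 6
f 6 7 8
f 6 8 4
f 7 1 9
f 7 9 8
f 8 9 10
f 8 10 4
f 9 1 11
f 9 11 10
f 10 11 12
f 10 12 4
f 11 1 13
f 11 13 12
f 12 13 14
f 12 14 4
f 13 1 15
f 13 15 14
f 14 15 16
f 14 16 4
f 15 1 17
f 15 17 16
f 16 17 18
f 16 18 4
f 17 1 19
f 17 19 18
f 18 19 20
f 18 20 4
f 19 1 21
f 19 21 20
f 20 21 22
f 20 22 4
f 21 1 2
f 21 2 22
f 22 2 3
f 22 3 4
f 23 60 39
f 60 34 63
f 39 63 28
f 60 63 39
f 23 39 35
f 39 28 40
f 35 40 24
f 39 40 35
f 23 35 44
f 35 24 45
f 44 45 30
f 35 45 44
f 23 44 56
f 44 30 59
f 56 59 33
f 44 59 56
f 23 56 60
f 56 33 64
f 60 64 34
f 56 64 60
f 24 40 51
f 40 28 54
f 51 54 32
f 40 54 51
f 28 63 41
f 63 34 62
f 41 62 27
f 63 62 41
f 34 64 61
f 64 33 57
f 61 57 25
f 64 57 61
f 33 59 58
f 59 30 46
f 58 46 29
f 59 46 58
f 30 45 50
f 45 24 47
f 50 47 31
f 45 47 50
f 26 52 38
f 52 32 53
f 38 53 27
f 52 53 38
f 26 38 36
f 38 27 37
f 36 37 25
f 38 37 36
f 26 36 43
f 36 25 42
f 43 42 29
f 36 42 43
f 26 43 48
f 43 29 49
f 48 49 31
f 43 49 48
f 26 48 52
f 48 31 55
f 52 55 32
f 48 55 52
f 27 53 41
f 53 32 54
f 41 54 28
f 53 54 41
f 25 37 61
f 37 27 62
f 61 62 34
f 37 62 61
f 29 42 58
f 42 25 57
f 58 57 33
f 42 57 58
f 31 49 50
f 49 29 46
f 50 46 30
f 49 46 50
f 32 55 51
f 55 31 47
f 51 47 24
f 55 47 51
f 66 65 68
f 66 68 67
f 68 65 69
f 68 69 67
f 69 65 70
f 69 70 67
f 70 65 71
f 70 71 67
f 71 65 72
f 71 72 67
f 72 65 73
f 72 73 67
f 73 65 74
f 73 74 67
f 74 65 75
f 74 75 67
f 75 65 66
f 75 66 67

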